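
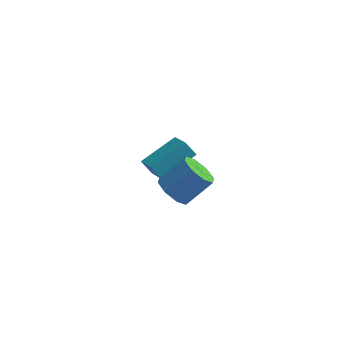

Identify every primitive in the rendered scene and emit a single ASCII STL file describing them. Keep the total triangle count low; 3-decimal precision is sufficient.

solid 
facet normal -0.641 -0.353 -0.681
outer loop
vertex 2.586 -1.627 -1.068
vertex 1.961 -1.141 -0.732
vertex 2.553 -1.031 -1.346
endloop
endfacet
facet normal 0.766 -0.236 -0.598
outer loop
vertex 2.586 -1.627 -1.068
vertex 2.553 -1.031 -1.346
vertex 3.605 -1.064 0.016
endloop
endfacet
facet normal 0.766 -0.235 -0.598
outer loop
vertex 3.605 -1.064 0.016
vertex 2.553 -1.031 -1.346
vertex 3.571 -0.469 -0.262
endloop
endfacet
facet normal 0.640 0.355 0.681
outer loop
vertex 3.605 -1.064 0.016
vertex 3.571 -0.469 -0.262
vertex 2.979 -0.579 0.352
endloop
endfacet
facet normal -0.641 -0.353 -0.681
outer loop
vertex 2.553 -1.031 -1.346
vertex 1.961 -1.141 -0.732
vertex 2.173 -0.5 -1.264
endloop
endfacet
facet normal 0.506 0.474 -0.721
outer loop
vertex 2.553 -1.031 -1.346
vertex 2.173 -0.5 -1.264
vertex 3.571 -0.469 -0.262
endloop
endfacet
facet normal 0.506 0.473 -0.721
outer loop
vertex 3.571 -0.469 -0.262
vertex 2.173 -0.5 -1.264
vertex 3.191 0.063 -0.18
endloop
endfacet
facet normal 0.641 0.353 0.681
outer loop
vertex 3.571 -0.469 -0.262
vertex 3.191 0.063 -0.18
vertex 2.979 -0.579 0.352
endloop
endfacet
facet normal -0.641 -0.354 -0.681
outer loop
vertex 2.173 -0.5 -1.264
vertex 1.961 -1.141 -0.732
vertex 1.669 -0.344 -0.871
endloop
endfacet
facet normal -0.050 0.905 -0.423
outer loop
vertex 2.173 -0.5 -1.264
vertex 1.669 -0.344 -0.871
vertex 3.191 0.063 -0.18
endloop
endfacet
facet normal -0.051 0.905 -0.422
outer loop
vertex 3.191 0.063 -0.18
vertex 1.669 -0.344 -0.871
vertex 2.687 0.218 0.213
endloop
endfacet
facet normal 0.640 0.354 0.682
outer loop
vertex 3.191 0.063 -0.18
vertex 2.687 0.218 0.213
vertex 2.979 -0.579 0.352
endloop
endfacet
facet normal -0.640 -0.353 -0.682
outer loop
vertex 1.669 -0.344 -0.871
vertex 1.961 -1.141 -0.732
vertex 1.335 -0.656 -0.396
endloop
endfacet
facet normal -0.577 0.807 0.124
outer loop
vertex 1.669 -0.344 -0.871
vertex 1.335 -0.656 -0.396
vertex 2.687 0.218 0.213
endloop
endfacet
facet normal -0.577 0.807 0.124
outer loop
vertex 2.687 0.218 0.213
vertex 1.335 -0.656 -0.396
vertex 2.354 -0.093 0.688
endloop
endfacet
facet normal 0.641 0.354 0.681
outer loop
vertex 2.687 0.218 0.213
vertex 2.354 -0.093 0.688
vertex 2.979 -0.579 0.352
endloop
endfacet
facet normal -0.640 -0.355 -0.681
outer loop
vertex 1.335 -0.656 -0.396
vertex 1.961 -1.141 -0.732
vertex 1.369 -1.251 -0.118
endloop
endfacet
facet normal -0.766 0.236 0.598
outer loop
vertex 1.335 -0.656 -0.396
vertex 1.369 -1.251 -0.118
vertex 2.354 -0.093 0.688
endloop
endfacet
facet normal -0.766 0.236 0.597
outer loop
vertex 2.354 -0.093 0.688
vertex 1.369 -1.251 -0.118
vertex 2.387 -0.689 0.966
endloop
endfacet
facet normal 0.641 0.353 0.681
outer loop
vertex 2.354 -0.093 0.688
vertex 2.387 -0.689 0.966
vertex 2.979 -0.579 0.352
endloop
endfacet
facet normal -0.641 -0.353 -0.681
outer loop
vertex 1.369 -1.251 -0.118
vertex 1.961 -1.141 -0.732
vertex 1.749 -1.783 -0.2
endloop
endfacet
facet normal -0.507 -0.473 0.721
outer loop
vertex 1.369 -1.251 -0.118
vertex 1.749 -1.783 -0.2
vertex 2.387 -0.689 0.966
endloop
endfacet
facet normal -0.506 -0.473 0.721
outer loop
vertex 2.387 -0.689 0.966
vertex 1.749 -1.783 -0.2
vertex 2.767 -1.22 0.884
endloop
endfacet
facet normal 0.641 0.353 0.681
outer loop
vertex 2.387 -0.689 0.966
vertex 2.767 -1.22 0.884
vertex 2.979 -0.579 0.352
endloop
endfacet
facet normal -0.640 -0.354 -0.682
outer loop
vertex 1.749 -1.783 -0.2
vertex 1.961 -1.141 -0.732
vertex 2.253 -1.938 -0.593
endloop
endfacet
facet normal 0.051 -0.905 0.422
outer loop
vertex 1.749 -1.783 -0.2
vertex 2.253 -1.938 -0.593
vertex 2.767 -1.22 0.884
endloop
endfacet
facet normal 0.049 -0.905 0.423
outer loop
vertex 2.767 -1.22 0.884
vertex 2.253 -1.938 -0.593
vertex 3.271 -1.376 0.491
endloop
endfacet
facet normal 0.641 0.354 0.681
outer loop
vertex 2.767 -1.22 0.884
vertex 3.271 -1.376 0.491
vertex 2.979 -0.579 0.352
endloop
endfacet
facet normal -0.641 -0.354 -0.681
outer loop
vertex 2.253 -1.938 -0.593
vertex 1.961 -1.141 -0.732
vertex 2.586 -1.627 -1.068
endloop
endfacet
facet normal 0.577 -0.807 -0.124
outer loop
vertex 2.253 -1.938 -0.593
vertex 2.586 -1.627 -1.068
vertex 3.271 -1.376 0.491
endloop
endfacet
facet normal 0.578 -0.807 -0.124
outer loop
vertex 3.271 -1.376 0.491
vertex 2.586 -1.627 -1.068
vertex 3.605 -1.064 0.016
endloop
endfacet
facet normal 0.640 0.353 0.682
outer loop
vertex 3.271 -1.376 0.491
vertex 3.605 -1.064 0.016
vertex 2.979 -0.579 0.352
endloop
endfacet
facet normal -0.669 -0.629 -0.397
outer loop
vertex 0.365 2.763 -3.089
vertex -0.278 3.957 -3.899
vertex 0.887 2.611 -3.728
endloop
endfacet
facet normal 0.408 -0.756 0.513
outer loop
vertex 2.218 3.863 -2.941
vertex 0.365 2.763 -3.089
vertex 0.887 2.611 -3.728
endloop
endfacet
facet normal -0.669 -0.629 -0.395
outer loop
vertex 0.887 2.611 -3.728
vertex -0.278 3.957 -3.899
vertex 0.244 3.804 -4.539
endloop
endfacet
facet normal 0.622 -0.182 -0.762
outer loop
vertex 0.244 3.804 -4.539
vertex 2.218 3.863 -2.941
vertex 0.887 2.611 -3.728
endloop
endfacet
facet normal -0.622 0.182 0.762
outer loop
vertex 0.365 2.763 -3.089
vertex 1.053 5.209 -3.112
vertex -0.278 3.957 -3.899
endloop
endfacet
facet normal 0.408 -0.755 0.513
outer loop
vertex 1.696 4.016 -2.301
vertex 0.365 2.763 -3.089
vertex 2.218 3.863 -2.941
endloop
endfacet
facet normal -0.622 0.182 0.761
outer loop
vertex 1.696 4.016 -2.301
vertex 1.053 5.209 -3.112
vertex 0.365 2.763 -3.089
endloop
endfacet
facet normal -0.407 0.756 -0.513
outer loop
vertex -0.278 3.957 -3.899
vertex 1.053 5.209 -3.112
vertex 0.244 3.804 -4.539
endloop
endfacet
facet normal 0.622 -0.182 -0.762
outer loop
vertex 1.575 5.057 -3.751
vertex 2.218 3.863 -2.941
vertex 0.244 3.804 -4.539
endloop
endfacet
facet normal -0.408 0.756 -0.513
outer loop
vertex 0.244 3.804 -4.539
vertex 1.053 5.209 -3.112
vertex 1.575 5.057 -3.751
endloop
endfacet
facet normal 0.669 0.629 0.396
outer loop
vertex 1.575 5.057 -3.751
vertex 1.696 4.016 -2.301
vertex 2.218 3.863 -2.941
endloop
endfacet
facet normal 0.668 0.630 0.396
outer loop
vertex 1.053 5.209 -3.112
vertex 1.696 4.016 -2.301
vertex 1.575 5.057 -3.751
endloop
endfacet

endsolid


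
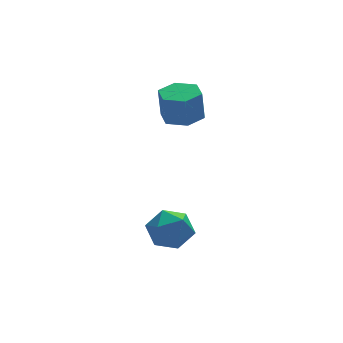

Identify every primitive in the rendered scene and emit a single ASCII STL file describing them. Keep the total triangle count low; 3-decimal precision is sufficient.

solid 
facet normal 0.090 0.034 -0.995
outer loop
vertex 2.626 -0.667 1.698
vertex 1.819 -0.114 1.644
vertex 2.697 0.31 1.738
endloop
endfacet
facet normal 0.993 -0.076 0.087
outer loop
vertex 2.626 -0.667 1.698
vertex 2.697 0.31 1.738
vertex 2.489 -0.718 3.211
endloop
endfacet
facet normal 0.993 -0.076 0.087
outer loop
vertex 2.489 -0.718 3.211
vertex 2.697 0.31 1.738
vertex 2.56 0.259 3.251
endloop
endfacet
facet normal -0.091 -0.034 0.995
outer loop
vertex 2.489 -0.718 3.211
vertex 2.56 0.259 3.251
vertex 1.681 -0.166 3.156
endloop
endfacet
facet normal 0.091 0.033 -0.995
outer loop
vertex 2.697 0.31 1.738
vertex 1.819 -0.114 1.644
vertex 1.89 0.862 1.683
endloop
endfacet
facet normal 0.559 0.825 0.078
outer loop
vertex 2.697 0.31 1.738
vertex 1.89 0.862 1.683
vertex 2.56 0.259 3.251
endloop
endfacet
facet normal 0.559 0.826 0.079
outer loop
vertex 2.56 0.259 3.251
vertex 1.89 0.862 1.683
vertex 1.752 0.811 3.196
endloop
endfacet
facet normal -0.091 -0.034 0.995
outer loop
vertex 2.56 0.259 3.251
vertex 1.752 0.811 3.196
vertex 1.681 -0.166 3.156
endloop
endfacet
facet normal 0.090 0.033 -0.995
outer loop
vertex 1.89 0.862 1.683
vertex 1.819 -0.114 1.644
vertex 1.011 0.438 1.589
endloop
endfacet
facet normal -0.434 0.901 -0.009
outer loop
vertex 1.89 0.862 1.683
vertex 1.011 0.438 1.589
vertex 1.752 0.811 3.196
endloop
endfacet
facet normal -0.434 0.901 -0.009
outer loop
vertex 1.752 0.811 3.196
vertex 1.011 0.438 1.589
vertex 0.874 0.387 3.102
endloop
endfacet
facet normal -0.090 -0.034 0.995
outer loop
vertex 1.752 0.811 3.196
vertex 0.874 0.387 3.102
vertex 1.681 -0.166 3.156
endloop
endfacet
facet normal 0.091 0.034 -0.995
outer loop
vertex 1.011 0.438 1.589
vertex 1.819 -0.114 1.644
vertex 0.94 -0.539 1.549
endloop
endfacet
facet normal -0.993 0.076 -0.087
outer loop
vertex 1.011 0.438 1.589
vertex 0.94 -0.539 1.549
vertex 0.874 0.387 3.102
endloop
endfacet
facet normal -0.993 0.076 -0.087
outer loop
vertex 0.874 0.387 3.102
vertex 0.94 -0.539 1.549
vertex 0.803 -0.59 3.062
endloop
endfacet
facet normal -0.090 -0.034 0.995
outer loop
vertex 0.874 0.387 3.102
vertex 0.803 -0.59 3.062
vertex 1.681 -0.166 3.156
endloop
endfacet
facet normal 0.091 0.034 -0.995
outer loop
vertex 0.94 -0.539 1.549
vertex 1.819 -0.114 1.644
vertex 1.748 -1.091 1.604
endloop
endfacet
facet normal -0.559 -0.826 -0.078
outer loop
vertex 0.94 -0.539 1.549
vertex 1.748 -1.091 1.604
vertex 0.803 -0.59 3.062
endloop
endfacet
facet normal -0.559 -0.825 -0.079
outer loop
vertex 0.803 -0.59 3.062
vertex 1.748 -1.091 1.604
vertex 1.61 -1.142 3.117
endloop
endfacet
facet normal -0.091 -0.033 0.995
outer loop
vertex 0.803 -0.59 3.062
vertex 1.61 -1.142 3.117
vertex 1.681 -0.166 3.156
endloop
endfacet
facet normal 0.090 0.034 -0.995
outer loop
vertex 1.748 -1.091 1.604
vertex 1.819 -0.114 1.644
vertex 2.626 -0.667 1.698
endloop
endfacet
facet normal 0.434 -0.901 0.009
outer loop
vertex 1.748 -1.091 1.604
vertex 2.626 -0.667 1.698
vertex 1.61 -1.142 3.117
endloop
endfacet
facet normal 0.434 -0.901 0.009
outer loop
vertex 1.61 -1.142 3.117
vertex 2.626 -0.667 1.698
vertex 2.489 -0.718 3.211
endloop
endfacet
facet normal -0.090 -0.033 0.995
outer loop
vertex 1.61 -1.142 3.117
vertex 2.489 -0.718 3.211
vertex 1.681 -0.166 3.156
endloop
endfacet
facet normal -0.530 0.807 -0.260
outer loop
vertex -0.245 -3.309 -3.659
vertex -0.807 -3.369 -2.698
vertex 0.132 -2.772 -2.759
endloop
endfacet
facet normal 0.123 0.829 -0.546
outer loop
vertex -0.245 -3.309 -3.659
vertex 0.132 -2.772 -2.759
vertex 0.844 -3.315 -3.422
endloop
endfacet
facet normal 0.207 0.244 -0.947
outer loop
vertex -0.245 -3.309 -3.659
vertex 0.844 -3.315 -3.422
vertex 0.345 -4.248 -3.772
endloop
endfacet
facet normal -0.394 -0.138 -0.909
outer loop
vertex -0.245 -3.309 -3.659
vertex 0.345 -4.248 -3.772
vertex -0.675 -4.282 -3.325
endloop
endfacet
facet normal -0.850 0.209 -0.484
outer loop
vertex -0.245 -3.309 -3.659
vertex -0.675 -4.282 -3.325
vertex -0.807 -3.369 -2.698
endloop
endfacet
facet normal 0.598 0.801 -0.014
outer loop
vertex 0.844 -3.315 -3.422
vertex 0.132 -2.772 -2.759
vertex 0.955 -3.378 -2.315
endloop
endfacet
facet normal -0.458 0.767 0.449
outer loop
vertex 0.132 -2.772 -2.759
vertex -0.807 -3.369 -2.698
vertex -0.065 -3.412 -1.868
endloop
endfacet
facet normal -0.976 -0.200 0.086
outer loop
vertex -0.807 -3.369 -2.698
vertex -0.675 -4.282 -3.325
vertex -0.564 -4.345 -2.218
endloop
endfacet
facet normal -0.238 -0.763 -0.601
outer loop
vertex -0.675 -4.282 -3.325
vertex 0.345 -4.248 -3.772
vertex 0.148 -4.888 -2.881
endloop
endfacet
facet normal 0.734 -0.144 -0.664
outer loop
vertex 0.345 -4.248 -3.772
vertex 0.844 -3.315 -3.422
vertex 1.087 -4.291 -2.942
endloop
endfacet
facet normal 0.394 0.138 0.909
outer loop
vertex 0.525 -4.351 -1.981
vertex 0.955 -3.378 -2.315
vertex -0.065 -3.412 -1.868
endloop
endfacet
facet normal -0.207 -0.244 0.947
outer loop
vertex 0.525 -4.351 -1.981
vertex -0.065 -3.412 -1.868
vertex -0.564 -4.345 -2.218
endloop
endfacet
facet normal -0.123 -0.829 0.546
outer loop
vertex 0.525 -4.351 -1.981
vertex -0.564 -4.345 -2.218
vertex 0.148 -4.888 -2.881
endloop
endfacet
facet normal 0.530 -0.807 0.260
outer loop
vertex 0.525 -4.351 -1.981
vertex 0.148 -4.888 -2.881
vertex 1.087 -4.291 -2.942
endloop
endfacet
facet normal 0.850 -0.209 0.484
outer loop
vertex 0.525 -4.351 -1.981
vertex 1.087 -4.291 -2.942
vertex 0.955 -3.378 -2.315
endloop
endfacet
facet normal 0.238 0.763 0.601
outer loop
vertex -0.065 -3.412 -1.868
vertex 0.955 -3.378 -2.315
vertex 0.132 -2.772 -2.759
endloop
endfacet
facet normal -0.734 0.144 0.664
outer loop
vertex -0.564 -4.345 -2.218
vertex -0.065 -3.412 -1.868
vertex -0.807 -3.369 -2.698
endloop
endfacet
facet normal -0.598 -0.801 0.014
outer loop
vertex 0.148 -4.888 -2.881
vertex -0.564 -4.345 -2.218
vertex -0.675 -4.282 -3.325
endloop
endfacet
facet normal 0.458 -0.767 -0.449
outer loop
vertex 1.087 -4.291 -2.942
vertex 0.148 -4.888 -2.881
vertex 0.345 -4.248 -3.772
endloop
endfacet
facet normal 0.976 0.200 -0.086
outer loop
vertex 0.955 -3.378 -2.315
vertex 1.087 -4.291 -2.942
vertex 0.844 -3.315 -3.422
endloop
endfacet

endsolid


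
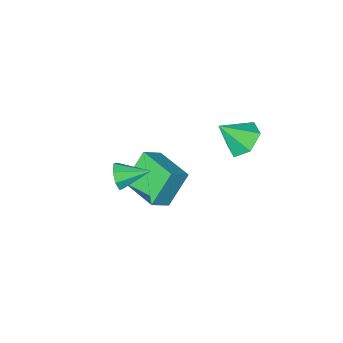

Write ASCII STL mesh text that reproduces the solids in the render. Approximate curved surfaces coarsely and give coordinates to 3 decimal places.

solid 
facet normal 0.801 -0.517 -0.302
outer loop
vertex 2.649 -1.212 0.283
vertex 2.291 -1.373 -0.391
vertex 2.756 -0.801 -0.136
endloop
endfacet
facet normal 0.191 0.676 0.712
outer loop
vertex 2.649 -1.212 0.283
vertex 2.756 -0.801 -0.136
vertex 1.009 -0.547 0.091
endloop
endfacet
facet normal 0.801 -0.517 -0.301
outer loop
vertex 2.756 -0.801 -0.136
vertex 2.291 -1.373 -0.391
vertex 2.591 -0.725 -0.705
endloop
endfacet
facet normal 0.154 0.984 0.087
outer loop
vertex 2.756 -0.801 -0.136
vertex 2.591 -0.725 -0.705
vertex 1.009 -0.547 0.091
endloop
endfacet
facet normal 0.801 -0.517 -0.301
outer loop
vertex 2.591 -0.725 -0.705
vertex 2.291 -1.373 -0.391
vertex 2.25 -1.029 -1.09
endloop
endfacet
facet normal -0.165 0.840 -0.517
outer loop
vertex 2.591 -0.725 -0.705
vertex 2.25 -1.029 -1.09
vertex 1.009 -0.547 0.091
endloop
endfacet
facet normal 0.802 -0.516 -0.301
outer loop
vertex 2.25 -1.029 -1.09
vertex 2.291 -1.373 -0.391
vertex 1.934 -1.534 -1.065
endloop
endfacet
facet normal -0.582 0.327 -0.745
outer loop
vertex 2.25 -1.029 -1.09
vertex 1.934 -1.534 -1.065
vertex 1.009 -0.547 0.091
endloop
endfacet
facet normal 0.802 -0.515 -0.302
outer loop
vertex 1.934 -1.534 -1.065
vertex 2.291 -1.373 -0.391
vertex 1.827 -1.946 -0.646
endloop
endfacet
facet normal -0.849 -0.252 -0.464
outer loop
vertex 1.934 -1.534 -1.065
vertex 1.827 -1.946 -0.646
vertex 1.009 -0.547 0.091
endloop
endfacet
facet normal 0.802 -0.516 -0.301
outer loop
vertex 1.827 -1.946 -0.646
vertex 2.291 -1.373 -0.391
vertex 1.992 -2.021 -0.077
endloop
endfacet
facet normal -0.812 -0.560 0.162
outer loop
vertex 1.827 -1.946 -0.646
vertex 1.992 -2.021 -0.077
vertex 1.009 -0.547 0.091
endloop
endfacet
facet normal 0.802 -0.516 -0.301
outer loop
vertex 1.992 -2.021 -0.077
vertex 2.291 -1.373 -0.391
vertex 2.332 -1.717 0.308
endloop
endfacet
facet normal -0.493 -0.416 0.764
outer loop
vertex 1.992 -2.021 -0.077
vertex 2.332 -1.717 0.308
vertex 1.009 -0.547 0.091
endloop
endfacet
facet normal 0.801 -0.518 -0.302
outer loop
vertex 2.332 -1.717 0.308
vertex 2.291 -1.373 -0.391
vertex 2.649 -1.212 0.283
endloop
endfacet
facet normal -0.077 0.097 0.992
outer loop
vertex 2.332 -1.717 0.308
vertex 2.649 -1.212 0.283
vertex 1.009 -0.547 0.091
endloop
endfacet
facet normal -0.805 -0.095 -0.585
outer loop
vertex -1.403 -3.761 -2.732
vertex -1.679 -1.598 -2.702
vertex -0.192 -3.583 -4.427
endloop
endfacet
facet normal 0.126 -0.992 -0.014
outer loop
vertex 0.839 -3.462 -3.678
vertex -1.403 -3.761 -2.732
vertex -0.192 -3.583 -4.427
endloop
endfacet
facet normal -0.805 -0.095 -0.585
outer loop
vertex -0.192 -3.583 -4.427
vertex -1.679 -1.598 -2.702
vertex -0.468 -1.42 -4.397
endloop
endfacet
facet normal 0.579 0.085 -0.811
outer loop
vertex -0.468 -1.42 -4.397
vertex 0.839 -3.462 -3.678
vertex -0.192 -3.583 -4.427
endloop
endfacet
facet normal -0.579 -0.085 0.811
outer loop
vertex -1.403 -3.761 -2.732
vertex -0.648 -1.477 -1.953
vertex -1.679 -1.598 -2.702
endloop
endfacet
facet normal 0.126 -0.992 -0.014
outer loop
vertex -0.372 -3.64 -1.983
vertex -1.403 -3.761 -2.732
vertex 0.839 -3.462 -3.678
endloop
endfacet
facet normal -0.579 -0.085 0.811
outer loop
vertex -0.372 -3.64 -1.983
vertex -0.648 -1.477 -1.953
vertex -1.403 -3.761 -2.732
endloop
endfacet
facet normal -0.126 0.992 0.014
outer loop
vertex -1.679 -1.598 -2.702
vertex -0.648 -1.477 -1.953
vertex -0.468 -1.42 -4.397
endloop
endfacet
facet normal 0.579 0.085 -0.811
outer loop
vertex 0.563 -1.299 -3.648
vertex 0.839 -3.462 -3.678
vertex -0.468 -1.42 -4.397
endloop
endfacet
facet normal -0.126 0.992 0.014
outer loop
vertex -0.468 -1.42 -4.397
vertex -0.648 -1.477 -1.953
vertex 0.563 -1.299 -3.648
endloop
endfacet
facet normal 0.805 0.095 0.585
outer loop
vertex 0.563 -1.299 -3.648
vertex -0.372 -3.64 -1.983
vertex 0.839 -3.462 -3.678
endloop
endfacet
facet normal 0.805 0.095 0.585
outer loop
vertex -0.648 -1.477 -1.953
vertex -0.372 -3.64 -1.983
vertex 0.563 -1.299 -3.648
endloop
endfacet
facet normal -0.643 0.307 -0.702
outer loop
vertex -2.288 0.83 1.532
vertex -2.796 1.416 2.254
vertex -1.994 1.834 1.702
endloop
endfacet
facet normal 0.936 -0.228 -0.270
outer loop
vertex -2.288 0.83 1.532
vertex -1.994 1.834 1.702
vertex -1.724 0.904 3.426
endloop
endfacet
facet normal -0.643 0.307 -0.702
outer loop
vertex -1.994 1.834 1.702
vertex -2.796 1.416 2.254
vertex -2.502 2.42 2.424
endloop
endfacet
facet normal 0.833 0.531 0.156
outer loop
vertex -1.994 1.834 1.702
vertex -2.502 2.42 2.424
vertex -1.724 0.904 3.426
endloop
endfacet
facet normal -0.642 0.307 -0.703
outer loop
vertex -2.502 2.42 2.424
vertex -2.796 1.416 2.254
vertex -3.305 2.003 2.975
endloop
endfacet
facet normal 0.207 0.611 0.764
outer loop
vertex -2.502 2.42 2.424
vertex -3.305 2.003 2.975
vertex -1.724 0.904 3.426
endloop
endfacet
facet normal -0.642 0.307 -0.703
outer loop
vertex -3.305 2.003 2.975
vertex -2.796 1.416 2.254
vertex -3.599 0.998 2.805
endloop
endfacet
facet normal -0.317 -0.067 0.946
outer loop
vertex -3.305 2.003 2.975
vertex -3.599 0.998 2.805
vertex -1.724 0.904 3.426
endloop
endfacet
facet normal -0.642 0.307 -0.703
outer loop
vertex -3.599 0.998 2.805
vertex -2.796 1.416 2.254
vertex -3.09 0.412 2.084
endloop
endfacet
facet normal -0.214 -0.826 0.521
outer loop
vertex -3.599 0.998 2.805
vertex -3.09 0.412 2.084
vertex -1.724 0.904 3.426
endloop
endfacet
facet normal -0.643 0.307 -0.702
outer loop
vertex -3.09 0.412 2.084
vertex -2.796 1.416 2.254
vertex -2.288 0.83 1.532
endloop
endfacet
facet normal 0.412 -0.907 -0.087
outer loop
vertex -3.09 0.412 2.084
vertex -2.288 0.83 1.532
vertex -1.724 0.904 3.426
endloop
endfacet

endsolid


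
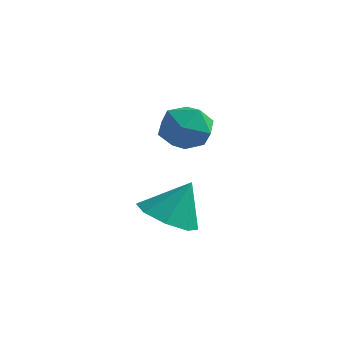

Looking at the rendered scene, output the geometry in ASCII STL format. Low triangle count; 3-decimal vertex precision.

solid 
facet normal -0.312 -0.369 -0.876
outer loop
vertex -1.027 0.169 -0.024
vertex -1.71 -0.259 0.399
vertex -1.602 0.56 0.016
endloop
endfacet
facet normal 0.564 0.824 0.057
outer loop
vertex -1.027 0.169 -0.024
vertex -1.602 0.56 0.016
vertex -1.29 0.239 1.581
endloop
endfacet
facet normal -0.311 -0.369 -0.876
outer loop
vertex -1.602 0.56 0.016
vertex -1.71 -0.259 0.399
vertex -2.24 0.471 0.28
endloop
endfacet
facet normal -0.049 0.976 0.210
outer loop
vertex -1.602 0.56 0.016
vertex -2.24 0.471 0.28
vertex -1.29 0.239 1.581
endloop
endfacet
facet normal -0.311 -0.369 -0.876
outer loop
vertex -2.24 0.471 0.28
vertex -1.71 -0.259 0.399
vertex -2.568 -0.045 0.614
endloop
endfacet
facet normal -0.536 0.672 0.511
outer loop
vertex -2.24 0.471 0.28
vertex -2.568 -0.045 0.614
vertex -1.29 0.239 1.581
endloop
endfacet
facet normal -0.311 -0.368 -0.876
outer loop
vertex -2.568 -0.045 0.614
vertex -1.71 -0.259 0.399
vertex -2.393 -0.686 0.821
endloop
endfacet
facet normal -0.613 0.086 0.785
outer loop
vertex -2.568 -0.045 0.614
vertex -2.393 -0.686 0.821
vertex -1.29 0.239 1.581
endloop
endfacet
facet normal -0.310 -0.369 -0.876
outer loop
vertex -2.393 -0.686 0.821
vertex -1.71 -0.259 0.399
vertex -1.818 -1.077 0.782
endloop
endfacet
facet normal -0.236 -0.433 0.870
outer loop
vertex -2.393 -0.686 0.821
vertex -1.818 -1.077 0.782
vertex -1.29 0.239 1.581
endloop
endfacet
facet normal -0.311 -0.369 -0.876
outer loop
vertex -1.818 -1.077 0.782
vertex -1.71 -0.259 0.399
vertex -1.18 -0.989 0.518
endloop
endfacet
facet normal 0.377 -0.587 0.717
outer loop
vertex -1.818 -1.077 0.782
vertex -1.18 -0.989 0.518
vertex -1.29 0.239 1.581
endloop
endfacet
facet normal -0.311 -0.369 -0.876
outer loop
vertex -1.18 -0.989 0.518
vertex -1.71 -0.259 0.399
vertex -0.852 -0.473 0.184
endloop
endfacet
facet normal 0.865 -0.282 0.415
outer loop
vertex -1.18 -0.989 0.518
vertex -0.852 -0.473 0.184
vertex -1.29 0.239 1.581
endloop
endfacet
facet normal -0.311 -0.369 -0.876
outer loop
vertex -0.852 -0.473 0.184
vertex -1.71 -0.259 0.399
vertex -1.027 0.169 -0.024
endloop
endfacet
facet normal 0.943 0.303 0.141
outer loop
vertex -0.852 -0.473 0.184
vertex -1.027 0.169 -0.024
vertex -1.29 0.239 1.581
endloop
endfacet
facet normal 0.145 0.908 -0.394
outer loop
vertex -3.08 3.039 1.796
vertex -3.822 3.332 2.198
vertex -3.035 3.388 2.617
endloop
endfacet
facet normal 0.767 0.575 -0.286
outer loop
vertex -3.08 3.039 1.796
vertex -3.035 3.388 2.617
vertex -2.562 2.657 2.416
endloop
endfacet
facet normal 0.756 -0.037 -0.654
outer loop
vertex -3.08 3.039 1.796
vertex -2.562 2.657 2.416
vertex -3.057 2.149 1.873
endloop
endfacet
facet normal 0.127 -0.082 -0.988
outer loop
vertex -3.08 3.039 1.796
vertex -3.057 2.149 1.873
vertex -3.836 2.566 1.738
endloop
endfacet
facet normal -0.250 0.502 -0.828
outer loop
vertex -3.08 3.039 1.796
vertex -3.836 2.566 1.738
vertex -3.822 3.332 2.198
endloop
endfacet
facet normal 0.814 0.415 0.407
outer loop
vertex -2.562 2.657 2.416
vertex -3.035 3.388 2.617
vertex -2.984 2.714 3.202
endloop
endfacet
facet normal -0.192 0.953 0.234
outer loop
vertex -3.035 3.388 2.617
vertex -3.822 3.332 2.198
vertex -3.763 3.131 3.067
endloop
endfacet
facet normal -0.832 0.296 -0.468
outer loop
vertex -3.822 3.332 2.198
vertex -3.836 2.566 1.738
vertex -4.258 2.623 2.524
endloop
endfacet
facet normal -0.221 -0.649 -0.728
outer loop
vertex -3.836 2.566 1.738
vertex -3.057 2.149 1.873
vertex -3.785 1.892 2.323
endloop
endfacet
facet normal 0.796 -0.576 -0.187
outer loop
vertex -3.057 2.149 1.873
vertex -2.562 2.657 2.416
vertex -2.998 1.948 2.742
endloop
endfacet
facet normal -0.127 0.082 0.988
outer loop
vertex -3.74 2.241 3.144
vertex -2.984 2.714 3.202
vertex -3.763 3.131 3.067
endloop
endfacet
facet normal -0.756 0.037 0.654
outer loop
vertex -3.74 2.241 3.144
vertex -3.763 3.131 3.067
vertex -4.258 2.623 2.524
endloop
endfacet
facet normal -0.767 -0.575 0.286
outer loop
vertex -3.74 2.241 3.144
vertex -4.258 2.623 2.524
vertex -3.785 1.892 2.323
endloop
endfacet
facet normal -0.145 -0.908 0.394
outer loop
vertex -3.74 2.241 3.144
vertex -3.785 1.892 2.323
vertex -2.998 1.948 2.742
endloop
endfacet
facet normal 0.250 -0.502 0.828
outer loop
vertex -3.74 2.241 3.144
vertex -2.998 1.948 2.742
vertex -2.984 2.714 3.202
endloop
endfacet
facet normal 0.221 0.649 0.728
outer loop
vertex -3.763 3.131 3.067
vertex -2.984 2.714 3.202
vertex -3.035 3.388 2.617
endloop
endfacet
facet normal -0.796 0.576 0.187
outer loop
vertex -4.258 2.623 2.524
vertex -3.763 3.131 3.067
vertex -3.822 3.332 2.198
endloop
endfacet
facet normal -0.814 -0.415 -0.407
outer loop
vertex -3.785 1.892 2.323
vertex -4.258 2.623 2.524
vertex -3.836 2.566 1.738
endloop
endfacet
facet normal 0.192 -0.953 -0.234
outer loop
vertex -2.998 1.948 2.742
vertex -3.785 1.892 2.323
vertex -3.057 2.149 1.873
endloop
endfacet
facet normal 0.832 -0.296 0.468
outer loop
vertex -2.984 2.714 3.202
vertex -2.998 1.948 2.742
vertex -2.562 2.657 2.416
endloop
endfacet

endsolid


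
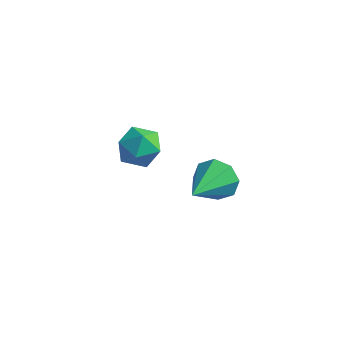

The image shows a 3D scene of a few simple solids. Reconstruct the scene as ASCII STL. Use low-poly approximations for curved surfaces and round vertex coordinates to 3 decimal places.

solid 
facet normal 0.172 0.979 -0.109
outer loop
vertex 1.858 -1.754 2.892
vertex 1.014 -1.575 3.163
vertex 1.683 -1.625 3.77
endloop
endfacet
facet normal 0.773 0.632 0.061
outer loop
vertex 1.858 -1.754 2.892
vertex 1.683 -1.625 3.77
vertex 2.244 -2.286 3.513
endloop
endfacet
facet normal 0.889 0.134 -0.438
outer loop
vertex 1.858 -1.754 2.892
vertex 2.244 -2.286 3.513
vertex 1.921 -2.644 2.748
endloop
endfacet
facet normal 0.361 0.174 -0.916
outer loop
vertex 1.858 -1.754 2.892
vertex 1.921 -2.644 2.748
vertex 1.161 -2.205 2.532
endloop
endfacet
facet normal -0.082 0.696 -0.714
outer loop
vertex 1.858 -1.754 2.892
vertex 1.161 -2.205 2.532
vertex 1.014 -1.575 3.163
endloop
endfacet
facet normal 0.666 0.300 0.683
outer loop
vertex 2.244 -2.286 3.513
vertex 1.683 -1.625 3.77
vertex 1.639 -2.435 4.168
endloop
endfacet
facet normal -0.305 0.861 0.407
outer loop
vertex 1.683 -1.625 3.77
vertex 1.014 -1.575 3.163
vertex 0.879 -1.996 3.952
endloop
endfacet
facet normal -0.716 0.403 -0.570
outer loop
vertex 1.014 -1.575 3.163
vertex 1.161 -2.205 2.532
vertex 0.556 -2.354 3.187
endloop
endfacet
facet normal 0.000 -0.441 -0.898
outer loop
vertex 1.161 -2.205 2.532
vertex 1.921 -2.644 2.748
vertex 1.117 -3.015 2.93
endloop
endfacet
facet normal 0.854 -0.506 -0.124
outer loop
vertex 1.921 -2.644 2.748
vertex 2.244 -2.286 3.513
vertex 1.786 -3.065 3.537
endloop
endfacet
facet normal -0.361 -0.174 0.916
outer loop
vertex 0.942 -2.886 3.808
vertex 1.639 -2.435 4.168
vertex 0.879 -1.996 3.952
endloop
endfacet
facet normal -0.889 -0.134 0.438
outer loop
vertex 0.942 -2.886 3.808
vertex 0.879 -1.996 3.952
vertex 0.556 -2.354 3.187
endloop
endfacet
facet normal -0.773 -0.632 -0.061
outer loop
vertex 0.942 -2.886 3.808
vertex 0.556 -2.354 3.187
vertex 1.117 -3.015 2.93
endloop
endfacet
facet normal -0.172 -0.979 0.109
outer loop
vertex 0.942 -2.886 3.808
vertex 1.117 -3.015 2.93
vertex 1.786 -3.065 3.537
endloop
endfacet
facet normal 0.082 -0.696 0.714
outer loop
vertex 0.942 -2.886 3.808
vertex 1.786 -3.065 3.537
vertex 1.639 -2.435 4.168
endloop
endfacet
facet normal -0.000 0.441 0.898
outer loop
vertex 0.879 -1.996 3.952
vertex 1.639 -2.435 4.168
vertex 1.683 -1.625 3.77
endloop
endfacet
facet normal -0.854 0.506 0.124
outer loop
vertex 0.556 -2.354 3.187
vertex 0.879 -1.996 3.952
vertex 1.014 -1.575 3.163
endloop
endfacet
facet normal -0.666 -0.300 -0.683
outer loop
vertex 1.117 -3.015 2.93
vertex 0.556 -2.354 3.187
vertex 1.161 -2.205 2.532
endloop
endfacet
facet normal 0.305 -0.861 -0.407
outer loop
vertex 1.786 -3.065 3.537
vertex 1.117 -3.015 2.93
vertex 1.921 -2.644 2.748
endloop
endfacet
facet normal 0.716 -0.403 0.570
outer loop
vertex 1.639 -2.435 4.168
vertex 1.786 -3.065 3.537
vertex 2.244 -2.286 3.513
endloop
endfacet
facet normal -0.103 0.937 -0.334
outer loop
vertex 2.648 1.629 -0.12
vertex 2.216 1.311 -0.879
vertex 1.944 1.583 -0.032
endloop
endfacet
facet normal 0.127 -0.049 0.991
outer loop
vertex 2.648 1.629 -0.12
vertex 1.944 1.583 -0.032
vertex 2.424 -0.591 -0.201
endloop
endfacet
facet normal -0.102 0.937 -0.334
outer loop
vertex 1.944 1.583 -0.032
vertex 2.216 1.311 -0.879
vertex 1.398 1.378 -0.441
endloop
endfacet
facet normal -0.544 -0.184 0.819
outer loop
vertex 1.944 1.583 -0.032
vertex 1.398 1.378 -0.441
vertex 2.424 -0.591 -0.201
endloop
endfacet
facet normal -0.103 0.937 -0.335
outer loop
vertex 1.398 1.378 -0.441
vertex 2.216 1.311 -0.879
vertex 1.332 1.133 -1.106
endloop
endfacet
facet normal -0.872 -0.425 0.243
outer loop
vertex 1.398 1.378 -0.441
vertex 1.332 1.133 -1.106
vertex 2.424 -0.591 -0.201
endloop
endfacet
facet normal -0.103 0.937 -0.334
outer loop
vertex 1.332 1.133 -1.106
vertex 2.216 1.311 -0.879
vertex 1.783 0.993 -1.638
endloop
endfacet
facet normal -0.666 -0.631 -0.398
outer loop
vertex 1.332 1.133 -1.106
vertex 1.783 0.993 -1.638
vertex 2.424 -0.591 -0.201
endloop
endfacet
facet normal -0.103 0.937 -0.334
outer loop
vertex 1.783 0.993 -1.638
vertex 2.216 1.311 -0.879
vertex 2.488 1.039 -1.726
endloop
endfacet
facet normal -0.047 -0.681 -0.730
outer loop
vertex 1.783 0.993 -1.638
vertex 2.488 1.039 -1.726
vertex 2.424 -0.591 -0.201
endloop
endfacet
facet normal -0.102 0.937 -0.334
outer loop
vertex 2.488 1.039 -1.726
vertex 2.216 1.311 -0.879
vertex 3.033 1.244 -1.317
endloop
endfacet
facet normal 0.624 -0.547 -0.558
outer loop
vertex 2.488 1.039 -1.726
vertex 3.033 1.244 -1.317
vertex 2.424 -0.591 -0.201
endloop
endfacet
facet normal -0.103 0.937 -0.335
outer loop
vertex 3.033 1.244 -1.317
vertex 2.216 1.311 -0.879
vertex 3.1 1.489 -0.652
endloop
endfacet
facet normal 0.952 -0.306 0.017
outer loop
vertex 3.033 1.244 -1.317
vertex 3.1 1.489 -0.652
vertex 2.424 -0.591 -0.201
endloop
endfacet
facet normal -0.103 0.937 -0.334
outer loop
vertex 3.1 1.489 -0.652
vertex 2.216 1.311 -0.879
vertex 2.648 1.629 -0.12
endloop
endfacet
facet normal 0.745 -0.099 0.659
outer loop
vertex 3.1 1.489 -0.652
vertex 2.648 1.629 -0.12
vertex 2.424 -0.591 -0.201
endloop
endfacet

endsolid


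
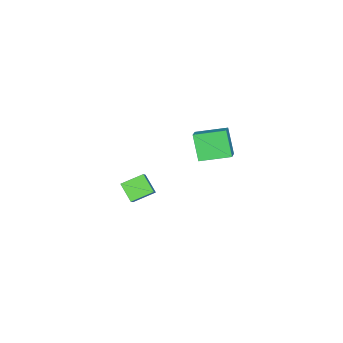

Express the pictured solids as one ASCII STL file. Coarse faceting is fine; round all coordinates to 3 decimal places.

solid 
facet normal -0.660 -0.248 -0.710
outer loop
vertex 0.828 -3.918 -4.197
vertex -0.21 -2.836 -3.61
vertex 1.4 -2.885 -5.089
endloop
endfacet
facet normal 0.644 -0.672 -0.365
outer loop
vertex 2.31 -2.544 -4.11
vertex 0.828 -3.918 -4.197
vertex 1.4 -2.885 -5.089
endloop
endfacet
facet normal -0.660 -0.248 -0.710
outer loop
vertex 1.4 -2.885 -5.089
vertex -0.21 -2.836 -3.61
vertex 0.362 -1.803 -4.502
endloop
endfacet
facet normal 0.387 0.698 -0.603
outer loop
vertex 0.362 -1.803 -4.502
vertex 2.31 -2.544 -4.11
vertex 1.4 -2.885 -5.089
endloop
endfacet
facet normal -0.387 -0.698 0.603
outer loop
vertex 0.828 -3.918 -4.197
vertex 0.7 -2.495 -2.631
vertex -0.21 -2.836 -3.61
endloop
endfacet
facet normal 0.644 -0.672 -0.365
outer loop
vertex 1.738 -3.577 -3.218
vertex 0.828 -3.918 -4.197
vertex 2.31 -2.544 -4.11
endloop
endfacet
facet normal -0.387 -0.698 0.603
outer loop
vertex 1.738 -3.577 -3.218
vertex 0.7 -2.495 -2.631
vertex 0.828 -3.918 -4.197
endloop
endfacet
facet normal -0.644 0.672 0.365
outer loop
vertex -0.21 -2.836 -3.61
vertex 0.7 -2.495 -2.631
vertex 0.362 -1.803 -4.502
endloop
endfacet
facet normal 0.387 0.698 -0.603
outer loop
vertex 1.272 -1.462 -3.523
vertex 2.31 -2.544 -4.11
vertex 0.362 -1.803 -4.502
endloop
endfacet
facet normal -0.644 0.672 0.365
outer loop
vertex 0.362 -1.803 -4.502
vertex 0.7 -2.495 -2.631
vertex 1.272 -1.462 -3.523
endloop
endfacet
facet normal 0.660 0.248 0.710
outer loop
vertex 1.272 -1.462 -3.523
vertex 1.738 -3.577 -3.218
vertex 2.31 -2.544 -4.11
endloop
endfacet
facet normal 0.660 0.248 0.710
outer loop
vertex 0.7 -2.495 -2.631
vertex 1.738 -3.577 -3.218
vertex 1.272 -1.462 -3.523
endloop
endfacet
facet normal -0.386 -0.396 0.833
outer loop
vertex 2.699 1.938 4.745
vertex 1.828 3.718 5.188
vertex 1.809 1.641 4.191
endloop
endfacet
facet normal 0.428 -0.877 -0.218
outer loop
vertex 2.552 2.402 2.592
vertex 2.699 1.938 4.745
vertex 1.809 1.641 4.191
endloop
endfacet
facet normal -0.387 -0.396 0.833
outer loop
vertex 1.809 1.641 4.191
vertex 1.828 3.718 5.188
vertex 0.939 3.42 4.633
endloop
endfacet
facet normal -0.816 -0.273 -0.509
outer loop
vertex 0.939 3.42 4.633
vertex 2.552 2.402 2.592
vertex 1.809 1.641 4.191
endloop
endfacet
facet normal 0.816 0.273 0.509
outer loop
vertex 2.699 1.938 4.745
vertex 2.571 4.479 3.589
vertex 1.828 3.718 5.188
endloop
endfacet
facet normal 0.430 -0.876 -0.218
outer loop
vertex 3.441 2.7 3.147
vertex 2.699 1.938 4.745
vertex 2.552 2.402 2.592
endloop
endfacet
facet normal 0.816 0.273 0.509
outer loop
vertex 3.441 2.7 3.147
vertex 2.571 4.479 3.589
vertex 2.699 1.938 4.745
endloop
endfacet
facet normal -0.430 0.876 0.218
outer loop
vertex 1.828 3.718 5.188
vertex 2.571 4.479 3.589
vertex 0.939 3.42 4.633
endloop
endfacet
facet normal -0.816 -0.273 -0.509
outer loop
vertex 1.681 4.182 3.035
vertex 2.552 2.402 2.592
vertex 0.939 3.42 4.633
endloop
endfacet
facet normal -0.429 0.877 0.219
outer loop
vertex 0.939 3.42 4.633
vertex 2.571 4.479 3.589
vertex 1.681 4.182 3.035
endloop
endfacet
facet normal 0.387 0.396 -0.833
outer loop
vertex 1.681 4.182 3.035
vertex 3.441 2.7 3.147
vertex 2.552 2.402 2.592
endloop
endfacet
facet normal 0.386 0.396 -0.833
outer loop
vertex 2.571 4.479 3.589
vertex 3.441 2.7 3.147
vertex 1.681 4.182 3.035
endloop
endfacet

endsolid


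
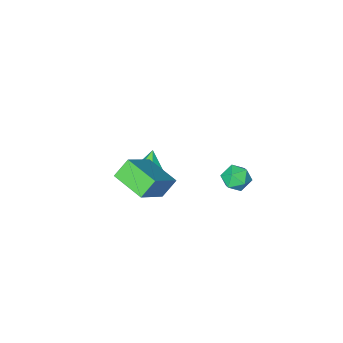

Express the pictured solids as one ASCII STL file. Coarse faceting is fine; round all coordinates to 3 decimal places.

solid 
facet normal -0.233 0.917 -0.324
outer loop
vertex -2.344 1.426 -4.148
vertex -2.993 1.413 -3.719
vertex -2.332 1.688 -3.416
endloop
endfacet
facet normal 0.475 0.826 -0.303
outer loop
vertex -2.344 1.426 -4.148
vertex -2.332 1.688 -3.416
vertex -1.745 1.252 -3.683
endloop
endfacet
facet normal 0.638 0.270 -0.721
outer loop
vertex -2.344 1.426 -4.148
vertex -1.745 1.252 -3.683
vertex -2.044 0.708 -4.151
endloop
endfacet
facet normal 0.032 0.018 -0.999
outer loop
vertex -2.344 1.426 -4.148
vertex -2.044 0.708 -4.151
vertex -2.816 0.807 -4.174
endloop
endfacet
facet normal -0.507 0.418 -0.754
outer loop
vertex -2.344 1.426 -4.148
vertex -2.816 0.807 -4.174
vertex -2.993 1.413 -3.719
endloop
endfacet
facet normal 0.656 0.660 0.365
outer loop
vertex -1.745 1.252 -3.683
vertex -2.332 1.688 -3.416
vertex -2.024 1.133 -2.966
endloop
endfacet
facet normal -0.488 0.807 0.332
outer loop
vertex -2.332 1.688 -3.416
vertex -2.993 1.413 -3.719
vertex -2.796 1.232 -2.989
endloop
endfacet
facet normal -0.932 0.000 -0.363
outer loop
vertex -2.993 1.413 -3.719
vertex -2.816 0.807 -4.174
vertex -3.095 0.688 -3.457
endloop
endfacet
facet normal -0.061 -0.649 -0.759
outer loop
vertex -2.816 0.807 -4.174
vertex -2.044 0.708 -4.151
vertex -2.508 0.252 -3.724
endloop
endfacet
facet normal 0.920 -0.241 -0.308
outer loop
vertex -2.044 0.708 -4.151
vertex -1.745 1.252 -3.683
vertex -1.847 0.527 -3.421
endloop
endfacet
facet normal -0.032 -0.018 0.999
outer loop
vertex -2.496 0.514 -2.992
vertex -2.024 1.133 -2.966
vertex -2.796 1.232 -2.989
endloop
endfacet
facet normal -0.638 -0.270 0.721
outer loop
vertex -2.496 0.514 -2.992
vertex -2.796 1.232 -2.989
vertex -3.095 0.688 -3.457
endloop
endfacet
facet normal -0.475 -0.826 0.303
outer loop
vertex -2.496 0.514 -2.992
vertex -3.095 0.688 -3.457
vertex -2.508 0.252 -3.724
endloop
endfacet
facet normal 0.233 -0.917 0.324
outer loop
vertex -2.496 0.514 -2.992
vertex -2.508 0.252 -3.724
vertex -1.847 0.527 -3.421
endloop
endfacet
facet normal 0.507 -0.418 0.754
outer loop
vertex -2.496 0.514 -2.992
vertex -1.847 0.527 -3.421
vertex -2.024 1.133 -2.966
endloop
endfacet
facet normal 0.061 0.649 0.759
outer loop
vertex -2.796 1.232 -2.989
vertex -2.024 1.133 -2.966
vertex -2.332 1.688 -3.416
endloop
endfacet
facet normal -0.920 0.241 0.308
outer loop
vertex -3.095 0.688 -3.457
vertex -2.796 1.232 -2.989
vertex -2.993 1.413 -3.719
endloop
endfacet
facet normal -0.656 -0.660 -0.365
outer loop
vertex -2.508 0.252 -3.724
vertex -3.095 0.688 -3.457
vertex -2.816 0.807 -4.174
endloop
endfacet
facet normal 0.488 -0.807 -0.332
outer loop
vertex -1.847 0.527 -3.421
vertex -2.508 0.252 -3.724
vertex -2.044 0.708 -4.151
endloop
endfacet
facet normal 0.932 -0.000 0.363
outer loop
vertex -2.024 1.133 -2.966
vertex -1.847 0.527 -3.421
vertex -1.745 1.252 -3.683
endloop
endfacet
facet normal -0.653 0.067 0.755
outer loop
vertex 3.605 1.171 1.335
vertex 3.345 2.779 0.968
vertex 2.13 0.651 0.105
endloop
endfacet
facet normal 0.156 -0.963 0.220
outer loop
vertex 2.815 0.581 -0.688
vertex 3.605 1.171 1.335
vertex 2.13 0.651 0.105
endloop
endfacet
facet normal -0.653 0.067 0.754
outer loop
vertex 2.13 0.651 0.105
vertex 3.345 2.779 0.968
vertex 1.87 2.259 -0.263
endloop
endfacet
facet normal -0.742 -0.261 -0.618
outer loop
vertex 1.87 2.259 -0.263
vertex 2.815 0.581 -0.688
vertex 2.13 0.651 0.105
endloop
endfacet
facet normal 0.742 0.261 0.618
outer loop
vertex 3.605 1.171 1.335
vertex 4.03 2.709 0.175
vertex 3.345 2.779 0.968
endloop
endfacet
facet normal 0.156 -0.963 0.220
outer loop
vertex 4.29 1.101 0.543
vertex 3.605 1.171 1.335
vertex 2.815 0.581 -0.688
endloop
endfacet
facet normal 0.741 0.261 0.618
outer loop
vertex 4.29 1.101 0.543
vertex 4.03 2.709 0.175
vertex 3.605 1.171 1.335
endloop
endfacet
facet normal -0.156 0.963 -0.220
outer loop
vertex 3.345 2.779 0.968
vertex 4.03 2.709 0.175
vertex 1.87 2.259 -0.263
endloop
endfacet
facet normal -0.741 -0.261 -0.618
outer loop
vertex 2.555 2.189 -1.055
vertex 2.815 0.581 -0.688
vertex 1.87 2.259 -0.263
endloop
endfacet
facet normal -0.156 0.963 -0.220
outer loop
vertex 1.87 2.259 -0.263
vertex 4.03 2.709 0.175
vertex 2.555 2.189 -1.055
endloop
endfacet
facet normal 0.653 -0.067 -0.754
outer loop
vertex 2.555 2.189 -1.055
vertex 4.29 1.101 0.543
vertex 2.815 0.581 -0.688
endloop
endfacet
facet normal 0.653 -0.067 -0.755
outer loop
vertex 4.03 2.709 0.175
vertex 4.29 1.101 0.543
vertex 2.555 2.189 -1.055
endloop
endfacet
facet normal 0.438 0.353 -0.827
outer loop
vertex 1.804 -1.806 -3.241
vertex 1.174 -0.918 -3.196
vertex 2.139 -0.928 -2.689
endloop
endfacet
facet normal 0.517 -0.588 0.622
outer loop
vertex 1.804 -1.806 -3.241
vertex 2.139 -0.928 -2.689
vertex 0.446 -1.502 -1.824
endloop
endfacet
facet normal 0.438 0.352 -0.827
outer loop
vertex 2.139 -0.928 -2.689
vertex 1.174 -0.918 -3.196
vertex 1.509 -0.039 -2.645
endloop
endfacet
facet normal 0.381 0.226 0.896
outer loop
vertex 2.139 -0.928 -2.689
vertex 1.509 -0.039 -2.645
vertex 0.446 -1.502 -1.824
endloop
endfacet
facet normal 0.438 0.352 -0.827
outer loop
vertex 1.509 -0.039 -2.645
vertex 1.174 -0.918 -3.196
vertex 0.544 -0.029 -3.152
endloop
endfacet
facet normal -0.352 0.639 0.683
outer loop
vertex 1.509 -0.039 -2.645
vertex 0.544 -0.029 -3.152
vertex 0.446 -1.502 -1.824
endloop
endfacet
facet normal 0.439 0.352 -0.827
outer loop
vertex 0.544 -0.029 -3.152
vertex 1.174 -0.918 -3.196
vertex 0.209 -0.907 -3.703
endloop
endfacet
facet normal -0.951 0.240 0.196
outer loop
vertex 0.544 -0.029 -3.152
vertex 0.209 -0.907 -3.703
vertex 0.446 -1.502 -1.824
endloop
endfacet
facet normal 0.438 0.353 -0.827
outer loop
vertex 0.209 -0.907 -3.703
vertex 1.174 -0.918 -3.196
vertex 0.839 -1.796 -3.748
endloop
endfacet
facet normal -0.815 -0.574 -0.079
outer loop
vertex 0.209 -0.907 -3.703
vertex 0.839 -1.796 -3.748
vertex 0.446 -1.502 -1.824
endloop
endfacet
facet normal 0.438 0.353 -0.827
outer loop
vertex 0.839 -1.796 -3.748
vertex 1.174 -0.918 -3.196
vertex 1.804 -1.806 -3.241
endloop
endfacet
facet normal -0.081 -0.988 0.134
outer loop
vertex 0.839 -1.796 -3.748
vertex 1.804 -1.806 -3.241
vertex 0.446 -1.502 -1.824
endloop
endfacet

endsolid


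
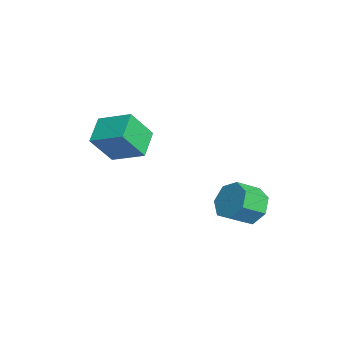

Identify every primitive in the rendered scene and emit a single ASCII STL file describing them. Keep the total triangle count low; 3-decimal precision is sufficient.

solid 
facet normal -0.821 0.342 0.458
outer loop
vertex -4.03 -1.563 2.541
vertex -3.153 -0.301 3.17
vertex -4.408 -0.606 1.15
endloop
endfacet
facet normal -0.529 -0.760 -0.379
outer loop
vertex -3.227 -1.099 0.49
vertex -4.03 -1.563 2.541
vertex -4.408 -0.606 1.15
endloop
endfacet
facet normal -0.820 0.342 0.458
outer loop
vertex -4.408 -0.606 1.15
vertex -3.153 -0.301 3.17
vertex -3.531 0.655 1.779
endloop
endfacet
facet normal -0.218 0.553 -0.804
outer loop
vertex -3.531 0.655 1.779
vertex -3.227 -1.099 0.49
vertex -4.408 -0.606 1.15
endloop
endfacet
facet normal 0.219 -0.553 0.804
outer loop
vertex -4.03 -1.563 2.541
vertex -1.972 -0.794 2.51
vertex -3.153 -0.301 3.17
endloop
endfacet
facet normal -0.528 -0.760 -0.379
outer loop
vertex -2.849 -2.055 1.881
vertex -4.03 -1.563 2.541
vertex -3.227 -1.099 0.49
endloop
endfacet
facet normal 0.219 -0.553 0.804
outer loop
vertex -2.849 -2.055 1.881
vertex -1.972 -0.794 2.51
vertex -4.03 -1.563 2.541
endloop
endfacet
facet normal 0.529 0.760 0.378
outer loop
vertex -3.153 -0.301 3.17
vertex -1.972 -0.794 2.51
vertex -3.531 0.655 1.779
endloop
endfacet
facet normal -0.219 0.553 -0.804
outer loop
vertex -2.35 0.163 1.119
vertex -3.227 -1.099 0.49
vertex -3.531 0.655 1.779
endloop
endfacet
facet normal 0.528 0.760 0.379
outer loop
vertex -3.531 0.655 1.779
vertex -1.972 -0.794 2.51
vertex -2.35 0.163 1.119
endloop
endfacet
facet normal 0.821 -0.342 -0.458
outer loop
vertex -2.35 0.163 1.119
vertex -2.849 -2.055 1.881
vertex -3.227 -1.099 0.49
endloop
endfacet
facet normal 0.820 -0.342 -0.458
outer loop
vertex -1.972 -0.794 2.51
vertex -2.849 -2.055 1.881
vertex -2.35 0.163 1.119
endloop
endfacet
facet normal -0.293 0.798 -0.527
outer loop
vertex 2.006 4.39 -0.102
vertex 1.14 4.031 -0.164
vertex 1.493 4.597 0.497
endloop
endfacet
facet normal 0.720 0.547 0.427
outer loop
vertex 2.006 4.39 -0.102
vertex 1.493 4.597 0.497
vertex 2.367 3.409 0.546
endloop
endfacet
facet normal 0.720 0.547 0.427
outer loop
vertex 2.367 3.409 0.546
vertex 1.493 4.597 0.497
vertex 1.854 3.616 1.146
endloop
endfacet
facet normal 0.294 -0.798 0.526
outer loop
vertex 2.367 3.409 0.546
vertex 1.854 3.616 1.146
vertex 1.5 3.049 0.484
endloop
endfacet
facet normal -0.293 0.798 -0.527
outer loop
vertex 1.493 4.597 0.497
vertex 1.14 4.031 -0.164
vertex 0.714 4.378 0.598
endloop
endfacet
facet normal -0.043 0.540 0.840
outer loop
vertex 1.493 4.597 0.497
vertex 0.714 4.378 0.598
vertex 1.854 3.616 1.146
endloop
endfacet
facet normal -0.043 0.540 0.840
outer loop
vertex 1.854 3.616 1.146
vertex 0.714 4.378 0.598
vertex 1.074 3.397 1.247
endloop
endfacet
facet normal 0.292 -0.798 0.527
outer loop
vertex 1.854 3.616 1.146
vertex 1.074 3.397 1.247
vertex 1.5 3.049 0.484
endloop
endfacet
facet normal -0.293 0.798 -0.527
outer loop
vertex 0.714 4.378 0.598
vertex 1.14 4.031 -0.164
vertex 0.256 3.897 0.125
endloop
endfacet
facet normal -0.774 0.127 0.621
outer loop
vertex 0.714 4.378 0.598
vertex 0.256 3.897 0.125
vertex 1.074 3.397 1.247
endloop
endfacet
facet normal -0.774 0.127 0.621
outer loop
vertex 1.074 3.397 1.247
vertex 0.256 3.897 0.125
vertex 0.616 2.916 0.774
endloop
endfacet
facet normal 0.293 -0.798 0.527
outer loop
vertex 1.074 3.397 1.247
vertex 0.616 2.916 0.774
vertex 1.5 3.049 0.484
endloop
endfacet
facet normal -0.293 0.798 -0.527
outer loop
vertex 0.256 3.897 0.125
vertex 1.14 4.031 -0.164
vertex 0.463 3.517 -0.566
endloop
endfacet
facet normal -0.922 -0.382 -0.066
outer loop
vertex 0.256 3.897 0.125
vertex 0.463 3.517 -0.566
vertex 0.616 2.916 0.774
endloop
endfacet
facet normal -0.922 -0.382 -0.066
outer loop
vertex 0.616 2.916 0.774
vertex 0.463 3.517 -0.566
vertex 0.823 2.536 0.083
endloop
endfacet
facet normal 0.293 -0.798 0.527
outer loop
vertex 0.616 2.916 0.774
vertex 0.823 2.536 0.083
vertex 1.5 3.049 0.484
endloop
endfacet
facet normal -0.292 0.798 -0.528
outer loop
vertex 0.463 3.517 -0.566
vertex 1.14 4.031 -0.164
vertex 1.18 3.523 -0.954
endloop
endfacet
facet normal -0.376 -0.603 -0.704
outer loop
vertex 0.463 3.517 -0.566
vertex 1.18 3.523 -0.954
vertex 0.823 2.536 0.083
endloop
endfacet
facet normal -0.377 -0.603 -0.703
outer loop
vertex 0.823 2.536 0.083
vertex 1.18 3.523 -0.954
vertex 1.54 2.542 -0.306
endloop
endfacet
facet normal 0.293 -0.798 0.527
outer loop
vertex 0.823 2.536 0.083
vertex 1.54 2.542 -0.306
vertex 1.5 3.049 0.484
endloop
endfacet
facet normal -0.292 0.798 -0.528
outer loop
vertex 1.18 3.523 -0.954
vertex 1.14 4.031 -0.164
vertex 1.867 3.911 -0.748
endloop
endfacet
facet normal 0.452 -0.370 -0.811
outer loop
vertex 1.18 3.523 -0.954
vertex 1.867 3.911 -0.748
vertex 1.54 2.542 -0.306
endloop
endfacet
facet normal 0.452 -0.370 -0.811
outer loop
vertex 1.54 2.542 -0.306
vertex 1.867 3.911 -0.748
vertex 2.227 2.93 -0.1
endloop
endfacet
facet normal 0.293 -0.798 0.527
outer loop
vertex 1.54 2.542 -0.306
vertex 2.227 2.93 -0.1
vertex 1.5 3.049 0.484
endloop
endfacet
facet normal -0.293 0.797 -0.528
outer loop
vertex 1.867 3.911 -0.748
vertex 1.14 4.031 -0.164
vertex 2.006 4.39 -0.102
endloop
endfacet
facet normal 0.941 0.142 -0.308
outer loop
vertex 1.867 3.911 -0.748
vertex 2.006 4.39 -0.102
vertex 2.227 2.93 -0.1
endloop
endfacet
facet normal 0.940 0.142 -0.309
outer loop
vertex 2.227 2.93 -0.1
vertex 2.006 4.39 -0.102
vertex 2.367 3.409 0.546
endloop
endfacet
facet normal 0.293 -0.797 0.528
outer loop
vertex 2.227 2.93 -0.1
vertex 2.367 3.409 0.546
vertex 1.5 3.049 0.484
endloop
endfacet

endsolid


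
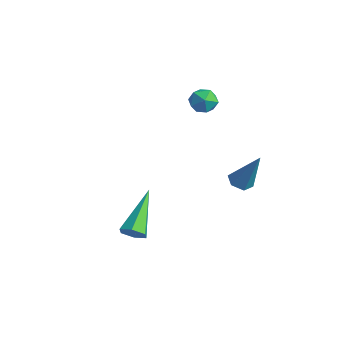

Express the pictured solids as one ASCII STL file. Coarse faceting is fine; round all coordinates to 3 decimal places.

solid 
facet normal 0.490 -0.669 -0.558
outer loop
vertex -0.692 -2.584 -0.194
vertex -0.922 -2.382 -0.638
vertex -0.451 -2.183 -0.463
endloop
endfacet
facet normal 0.622 0.143 0.770
outer loop
vertex -0.692 -2.584 -0.194
vertex -0.451 -2.183 -0.463
vertex -1.938 -0.998 0.518
endloop
endfacet
facet normal 0.490 -0.668 -0.560
outer loop
vertex -0.451 -2.183 -0.463
vertex -0.922 -2.382 -0.638
vertex -0.681 -1.98 -0.907
endloop
endfacet
facet normal 0.633 0.773 0.026
outer loop
vertex -0.451 -2.183 -0.463
vertex -0.681 -1.98 -0.907
vertex -1.938 -0.998 0.518
endloop
endfacet
facet normal 0.491 -0.668 -0.559
outer loop
vertex -0.681 -1.98 -0.907
vertex -0.922 -2.382 -0.638
vertex -1.152 -2.179 -1.083
endloop
endfacet
facet normal -0.097 0.778 -0.621
outer loop
vertex -0.681 -1.98 -0.907
vertex -1.152 -2.179 -1.083
vertex -1.938 -0.998 0.518
endloop
endfacet
facet normal 0.491 -0.669 -0.559
outer loop
vertex -1.152 -2.179 -1.083
vertex -0.922 -2.382 -0.638
vertex -1.392 -2.58 -0.814
endloop
endfacet
facet normal -0.839 0.151 -0.523
outer loop
vertex -1.152 -2.179 -1.083
vertex -1.392 -2.58 -0.814
vertex -1.938 -0.998 0.518
endloop
endfacet
facet normal 0.491 -0.669 -0.559
outer loop
vertex -1.392 -2.58 -0.814
vertex -0.922 -2.382 -0.638
vertex -1.162 -2.783 -0.369
endloop
endfacet
facet normal -0.850 -0.479 0.221
outer loop
vertex -1.392 -2.58 -0.814
vertex -1.162 -2.783 -0.369
vertex -1.938 -0.998 0.518
endloop
endfacet
facet normal 0.491 -0.669 -0.559
outer loop
vertex -1.162 -2.783 -0.369
vertex -0.922 -2.382 -0.638
vertex -0.692 -2.584 -0.194
endloop
endfacet
facet normal -0.119 -0.483 0.868
outer loop
vertex -1.162 -2.783 -0.369
vertex -0.692 -2.584 -0.194
vertex -1.938 -0.998 0.518
endloop
endfacet
facet normal 0.373 0.811 0.451
outer loop
vertex -3.772 3.266 2.976
vertex -3.619 2.911 3.488
vertex -3.197 2.983 3.01
endloop
endfacet
facet normal 0.439 0.861 -0.259
outer loop
vertex -3.772 3.266 2.976
vertex -3.197 2.983 3.01
vertex -3.523 2.983 2.457
endloop
endfacet
facet normal -0.214 0.811 -0.545
outer loop
vertex -3.772 3.266 2.976
vertex -3.523 2.983 2.457
vertex -4.145 2.911 2.594
endloop
endfacet
facet normal -0.682 0.731 -0.014
outer loop
vertex -3.772 3.266 2.976
vertex -4.145 2.911 2.594
vertex -4.205 2.867 3.231
endloop
endfacet
facet normal -0.319 0.731 0.603
outer loop
vertex -3.772 3.266 2.976
vertex -4.205 2.867 3.231
vertex -3.619 2.911 3.488
endloop
endfacet
facet normal 0.821 0.302 -0.484
outer loop
vertex -3.523 2.983 2.457
vertex -3.197 2.983 3.01
vertex -3.215 2.453 2.649
endloop
endfacet
facet normal 0.714 0.222 0.664
outer loop
vertex -3.197 2.983 3.01
vertex -3.619 2.911 3.488
vertex -3.275 2.409 3.286
endloop
endfacet
facet normal -0.406 0.094 0.909
outer loop
vertex -3.619 2.911 3.488
vertex -4.205 2.867 3.231
vertex -3.897 2.337 3.423
endloop
endfacet
facet normal -0.992 0.093 -0.087
outer loop
vertex -4.205 2.867 3.231
vertex -4.145 2.911 2.594
vertex -4.223 2.337 2.87
endloop
endfacet
facet normal -0.234 0.221 -0.947
outer loop
vertex -4.145 2.911 2.594
vertex -3.523 2.983 2.457
vertex -3.801 2.409 2.392
endloop
endfacet
facet normal 0.682 -0.731 0.014
outer loop
vertex -3.648 2.054 2.904
vertex -3.215 2.453 2.649
vertex -3.275 2.409 3.286
endloop
endfacet
facet normal 0.214 -0.811 0.545
outer loop
vertex -3.648 2.054 2.904
vertex -3.275 2.409 3.286
vertex -3.897 2.337 3.423
endloop
endfacet
facet normal -0.439 -0.861 0.259
outer loop
vertex -3.648 2.054 2.904
vertex -3.897 2.337 3.423
vertex -4.223 2.337 2.87
endloop
endfacet
facet normal -0.373 -0.811 -0.451
outer loop
vertex -3.648 2.054 2.904
vertex -4.223 2.337 2.87
vertex -3.801 2.409 2.392
endloop
endfacet
facet normal 0.319 -0.731 -0.603
outer loop
vertex -3.648 2.054 2.904
vertex -3.801 2.409 2.392
vertex -3.215 2.453 2.649
endloop
endfacet
facet normal 0.992 -0.093 0.087
outer loop
vertex -3.275 2.409 3.286
vertex -3.215 2.453 2.649
vertex -3.197 2.983 3.01
endloop
endfacet
facet normal 0.234 -0.221 0.947
outer loop
vertex -3.897 2.337 3.423
vertex -3.275 2.409 3.286
vertex -3.619 2.911 3.488
endloop
endfacet
facet normal -0.821 -0.302 0.484
outer loop
vertex -4.223 2.337 2.87
vertex -3.897 2.337 3.423
vertex -4.205 2.867 3.231
endloop
endfacet
facet normal -0.714 -0.222 -0.664
outer loop
vertex -3.801 2.409 2.392
vertex -4.223 2.337 2.87
vertex -4.145 2.911 2.594
endloop
endfacet
facet normal 0.406 -0.094 -0.909
outer loop
vertex -3.215 2.453 2.649
vertex -3.801 2.409 2.392
vertex -3.523 2.983 2.457
endloop
endfacet
facet normal -0.406 -0.196 -0.893
outer loop
vertex -0.174 2.342 0.361
vertex -0.517 2.023 0.587
vertex -0.631 2.527 0.528
endloop
endfacet
facet normal 0.349 0.934 -0.078
outer loop
vertex -0.174 2.342 0.361
vertex -0.631 2.527 0.528
vertex 0.177 2.357 2.113
endloop
endfacet
facet normal -0.406 -0.196 -0.892
outer loop
vertex -0.631 2.527 0.528
vertex -0.517 2.023 0.587
vertex -0.973 2.208 0.754
endloop
endfacet
facet normal -0.509 0.789 0.344
outer loop
vertex -0.631 2.527 0.528
vertex -0.973 2.208 0.754
vertex 0.177 2.357 2.113
endloop
endfacet
facet normal -0.406 -0.194 -0.893
outer loop
vertex -0.973 2.208 0.754
vertex -0.517 2.023 0.587
vertex -0.86 1.704 0.812
endloop
endfacet
facet normal -0.755 -0.095 0.649
outer loop
vertex -0.973 2.208 0.754
vertex -0.86 1.704 0.812
vertex 0.177 2.357 2.113
endloop
endfacet
facet normal -0.405 -0.194 -0.893
outer loop
vertex -0.86 1.704 0.812
vertex -0.517 2.023 0.587
vertex -0.403 1.519 0.645
endloop
endfacet
facet normal -0.143 -0.834 0.533
outer loop
vertex -0.86 1.704 0.812
vertex -0.403 1.519 0.645
vertex 0.177 2.357 2.113
endloop
endfacet
facet normal -0.405 -0.194 -0.893
outer loop
vertex -0.403 1.519 0.645
vertex -0.517 2.023 0.587
vertex -0.06 1.838 0.42
endloop
endfacet
facet normal 0.715 -0.690 0.111
outer loop
vertex -0.403 1.519 0.645
vertex -0.06 1.838 0.42
vertex 0.177 2.357 2.113
endloop
endfacet
facet normal -0.406 -0.196 -0.893
outer loop
vertex -0.06 1.838 0.42
vertex -0.517 2.023 0.587
vertex -0.174 2.342 0.361
endloop
endfacet
facet normal 0.961 0.195 -0.194
outer loop
vertex -0.06 1.838 0.42
vertex -0.174 2.342 0.361
vertex 0.177 2.357 2.113
endloop
endfacet

endsolid


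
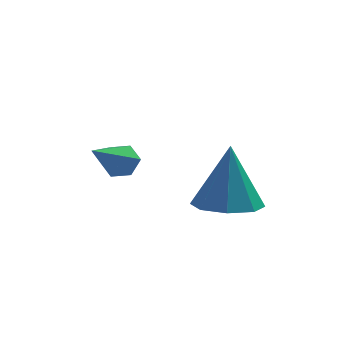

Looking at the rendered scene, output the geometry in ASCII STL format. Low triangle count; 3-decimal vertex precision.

solid 
facet normal 0.395 0.710 -0.583
outer loop
vertex -1.253 3.571 -0.722
vertex -1.521 3.349 -1.174
vertex -1.777 3.75 -0.859
endloop
endfacet
facet normal -0.084 0.439 0.895
outer loop
vertex -1.253 3.571 -0.722
vertex -1.777 3.75 -0.859
vertex -2.299 1.951 -0.026
endloop
endfacet
facet normal 0.396 0.710 -0.582
outer loop
vertex -1.777 3.75 -0.859
vertex -1.521 3.349 -1.174
vertex -2.044 3.528 -1.311
endloop
endfacet
facet normal -0.863 0.396 0.315
outer loop
vertex -1.777 3.75 -0.859
vertex -2.044 3.528 -1.311
vertex -2.299 1.951 -0.026
endloop
endfacet
facet normal 0.396 0.711 -0.581
outer loop
vertex -2.044 3.528 -1.311
vertex -1.521 3.349 -1.174
vertex -1.788 3.128 -1.626
endloop
endfacet
facet normal -0.873 -0.215 -0.437
outer loop
vertex -2.044 3.528 -1.311
vertex -1.788 3.128 -1.626
vertex -2.299 1.951 -0.026
endloop
endfacet
facet normal 0.396 0.711 -0.581
outer loop
vertex -1.788 3.128 -1.626
vertex -1.521 3.349 -1.174
vertex -1.265 2.949 -1.489
endloop
endfacet
facet normal -0.108 -0.784 -0.611
outer loop
vertex -1.788 3.128 -1.626
vertex -1.265 2.949 -1.489
vertex -2.299 1.951 -0.026
endloop
endfacet
facet normal 0.394 0.711 -0.583
outer loop
vertex -1.265 2.949 -1.489
vertex -1.521 3.349 -1.174
vertex -0.997 3.171 -1.037
endloop
endfacet
facet normal 0.670 -0.742 -0.033
outer loop
vertex -1.265 2.949 -1.489
vertex -0.997 3.171 -1.037
vertex -2.299 1.951 -0.026
endloop
endfacet
facet normal 0.394 0.711 -0.583
outer loop
vertex -0.997 3.171 -1.037
vertex -1.521 3.349 -1.174
vertex -1.253 3.571 -0.722
endloop
endfacet
facet normal 0.682 -0.131 0.720
outer loop
vertex -0.997 3.171 -1.037
vertex -1.253 3.571 -0.722
vertex -2.299 1.951 -0.026
endloop
endfacet
facet normal -0.055 -0.241 -0.969
outer loop
vertex 1.732 0.985 -1.455
vertex 1.008 0.429 -1.275
vertex 1.108 1.325 -1.504
endloop
endfacet
facet normal 0.460 0.870 0.181
outer loop
vertex 1.732 0.985 -1.455
vertex 1.108 1.325 -1.504
vertex 1.112 0.891 0.575
endloop
endfacet
facet normal -0.054 -0.242 -0.969
outer loop
vertex 1.108 1.325 -1.504
vertex 1.008 0.429 -1.275
vertex 0.426 1.14 -1.42
endloop
endfacet
facet normal -0.234 0.952 0.199
outer loop
vertex 1.108 1.325 -1.504
vertex 0.426 1.14 -1.42
vertex 1.112 0.891 0.575
endloop
endfacet
facet normal -0.054 -0.242 -0.969
outer loop
vertex 0.426 1.14 -1.42
vertex 1.008 0.429 -1.275
vertex 0.085 0.539 -1.251
endloop
endfacet
facet normal -0.777 0.534 0.334
outer loop
vertex 0.426 1.14 -1.42
vertex 0.085 0.539 -1.251
vertex 1.112 0.891 0.575
endloop
endfacet
facet normal -0.054 -0.242 -0.969
outer loop
vertex 0.085 0.539 -1.251
vertex 1.008 0.429 -1.275
vertex 0.284 -0.127 -1.096
endloop
endfacet
facet normal -0.852 -0.137 0.506
outer loop
vertex 0.085 0.539 -1.251
vertex 0.284 -0.127 -1.096
vertex 1.112 0.891 0.575
endloop
endfacet
facet normal -0.054 -0.242 -0.969
outer loop
vertex 0.284 -0.127 -1.096
vertex 1.008 0.429 -1.275
vertex 0.908 -0.466 -1.046
endloop
endfacet
facet normal -0.414 -0.672 0.614
outer loop
vertex 0.284 -0.127 -1.096
vertex 0.908 -0.466 -1.046
vertex 1.112 0.891 0.575
endloop
endfacet
facet normal -0.056 -0.242 -0.969
outer loop
vertex 0.908 -0.466 -1.046
vertex 1.008 0.429 -1.275
vertex 1.59 -0.282 -1.131
endloop
endfacet
facet normal 0.278 -0.754 0.596
outer loop
vertex 0.908 -0.466 -1.046
vertex 1.59 -0.282 -1.131
vertex 1.112 0.891 0.575
endloop
endfacet
facet normal -0.055 -0.241 -0.969
outer loop
vertex 1.59 -0.282 -1.131
vertex 1.008 0.429 -1.275
vertex 1.931 0.32 -1.3
endloop
endfacet
facet normal 0.821 -0.336 0.461
outer loop
vertex 1.59 -0.282 -1.131
vertex 1.931 0.32 -1.3
vertex 1.112 0.891 0.575
endloop
endfacet
facet normal -0.055 -0.242 -0.969
outer loop
vertex 1.931 0.32 -1.3
vertex 1.008 0.429 -1.275
vertex 1.732 0.985 -1.455
endloop
endfacet
facet normal 0.896 0.336 0.289
outer loop
vertex 1.931 0.32 -1.3
vertex 1.732 0.985 -1.455
vertex 1.112 0.891 0.575
endloop
endfacet

endsolid


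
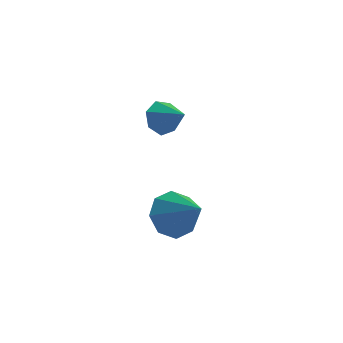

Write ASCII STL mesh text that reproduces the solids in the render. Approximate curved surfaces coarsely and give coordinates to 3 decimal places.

solid 
facet normal -0.730 0.229 -0.644
outer loop
vertex -3.23 3.527 -3.523
vertex -3.696 2.897 -3.219
vertex -3.668 3.698 -2.966
endloop
endfacet
facet normal 0.613 0.749 0.252
outer loop
vertex -3.23 3.527 -3.523
vertex -3.668 3.698 -2.966
vertex -2.564 2.543 -2.221
endloop
endfacet
facet normal -0.729 0.229 -0.644
outer loop
vertex -3.668 3.698 -2.966
vertex -3.696 2.897 -3.219
vertex -4.127 3.266 -2.6
endloop
endfacet
facet normal 0.080 0.593 0.801
outer loop
vertex -3.668 3.698 -2.966
vertex -4.127 3.266 -2.6
vertex -2.564 2.543 -2.221
endloop
endfacet
facet normal -0.730 0.228 -0.644
outer loop
vertex -4.127 3.266 -2.6
vertex -3.696 2.897 -3.219
vertex -4.261 2.556 -2.7
endloop
endfacet
facet normal -0.271 -0.084 0.959
outer loop
vertex -4.127 3.266 -2.6
vertex -4.261 2.556 -2.7
vertex -2.564 2.543 -2.221
endloop
endfacet
facet normal -0.730 0.228 -0.644
outer loop
vertex -4.261 2.556 -2.7
vertex -3.696 2.897 -3.219
vertex -3.969 2.104 -3.191
endloop
endfacet
facet normal -0.177 -0.774 0.607
outer loop
vertex -4.261 2.556 -2.7
vertex -3.969 2.104 -3.191
vertex -2.564 2.543 -2.221
endloop
endfacet
facet normal -0.731 0.229 -0.643
outer loop
vertex -3.969 2.104 -3.191
vertex -3.696 2.897 -3.219
vertex -3.472 2.249 -3.704
endloop
endfacet
facet normal 0.291 -0.957 0.011
outer loop
vertex -3.969 2.104 -3.191
vertex -3.472 2.249 -3.704
vertex -2.564 2.543 -2.221
endloop
endfacet
facet normal -0.729 0.230 -0.645
outer loop
vertex -3.472 2.249 -3.704
vertex -3.696 2.897 -3.219
vertex -3.142 2.882 -3.851
endloop
endfacet
facet normal 0.781 -0.495 -0.380
outer loop
vertex -3.472 2.249 -3.704
vertex -3.142 2.882 -3.851
vertex -2.564 2.543 -2.221
endloop
endfacet
facet normal -0.729 0.228 -0.645
outer loop
vertex -3.142 2.882 -3.851
vertex -3.696 2.897 -3.219
vertex -3.23 3.527 -3.523
endloop
endfacet
facet normal 0.925 0.265 -0.273
outer loop
vertex -3.142 2.882 -3.851
vertex -3.23 3.527 -3.523
vertex -2.564 2.543 -2.221
endloop
endfacet
facet normal -0.623 0.269 -0.735
outer loop
vertex -0.445 -1.92 -4.715
vertex -1.252 -1.874 -4.014
vertex -0.524 -1.178 -4.376
endloop
endfacet
facet normal 0.964 0.188 -0.188
outer loop
vertex -0.445 -1.92 -4.715
vertex -0.524 -1.178 -4.376
vertex 0.112 -2.466 -2.406
endloop
endfacet
facet normal -0.624 0.271 -0.733
outer loop
vertex -0.524 -1.178 -4.376
vertex -1.252 -1.874 -4.014
vertex -1.028 -0.845 -3.824
endloop
endfacet
facet normal 0.695 0.684 0.222
outer loop
vertex -0.524 -1.178 -4.376
vertex -1.028 -0.845 -3.824
vertex 0.112 -2.466 -2.406
endloop
endfacet
facet normal -0.622 0.271 -0.734
outer loop
vertex -1.028 -0.845 -3.824
vertex -1.252 -1.874 -4.014
vertex -1.664 -1.113 -3.384
endloop
endfacet
facet normal 0.169 0.714 0.680
outer loop
vertex -1.028 -0.845 -3.824
vertex -1.664 -1.113 -3.384
vertex 0.112 -2.466 -2.406
endloop
endfacet
facet normal -0.623 0.270 -0.734
outer loop
vertex -1.664 -1.113 -3.384
vertex -1.252 -1.874 -4.014
vertex -2.059 -1.828 -3.312
endloop
endfacet
facet normal -0.305 0.261 0.916
outer loop
vertex -1.664 -1.113 -3.384
vertex -2.059 -1.828 -3.312
vertex 0.112 -2.466 -2.406
endloop
endfacet
facet normal -0.623 0.271 -0.734
outer loop
vertex -2.059 -1.828 -3.312
vertex -1.252 -1.874 -4.014
vertex -1.981 -2.569 -3.652
endloop
endfacet
facet normal -0.451 -0.411 0.792
outer loop
vertex -2.059 -1.828 -3.312
vertex -1.981 -2.569 -3.652
vertex 0.112 -2.466 -2.406
endloop
endfacet
facet normal -0.622 0.270 -0.734
outer loop
vertex -1.981 -2.569 -3.652
vertex -1.252 -1.874 -4.014
vertex -1.476 -2.903 -4.203
endloop
endfacet
facet normal -0.183 -0.906 0.382
outer loop
vertex -1.981 -2.569 -3.652
vertex -1.476 -2.903 -4.203
vertex 0.112 -2.466 -2.406
endloop
endfacet
facet normal -0.623 0.270 -0.734
outer loop
vertex -1.476 -2.903 -4.203
vertex -1.252 -1.874 -4.014
vertex -0.84 -2.634 -4.644
endloop
endfacet
facet normal 0.343 -0.936 -0.076
outer loop
vertex -1.476 -2.903 -4.203
vertex -0.84 -2.634 -4.644
vertex 0.112 -2.466 -2.406
endloop
endfacet
facet normal -0.622 0.271 -0.734
outer loop
vertex -0.84 -2.634 -4.644
vertex -1.252 -1.874 -4.014
vertex -0.445 -1.92 -4.715
endloop
endfacet
facet normal 0.818 -0.484 -0.312
outer loop
vertex -0.84 -2.634 -4.644
vertex -0.445 -1.92 -4.715
vertex 0.112 -2.466 -2.406
endloop
endfacet

endsolid


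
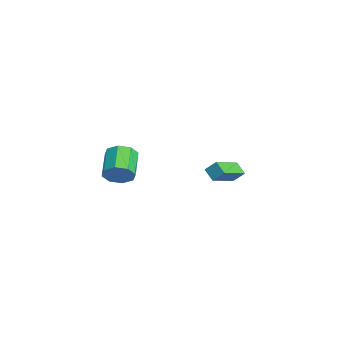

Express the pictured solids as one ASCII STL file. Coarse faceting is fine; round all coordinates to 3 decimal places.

solid 
facet normal -0.614 0.703 -0.360
outer loop
vertex -3.589 4.56 -2.697
vertex -2.987 4.827 -3.202
vertex -3.848 4.033 -3.284
endloop
endfacet
facet normal -0.725 -0.321 0.609
outer loop
vertex -2.713 2.733 -2.618
vertex -3.589 4.56 -2.697
vertex -3.848 4.033 -3.284
endloop
endfacet
facet normal -0.614 0.703 -0.359
outer loop
vertex -3.848 4.033 -3.284
vertex -2.987 4.827 -3.202
vertex -3.246 4.301 -3.789
endloop
endfacet
facet normal -0.311 -0.634 -0.708
outer loop
vertex -3.246 4.301 -3.789
vertex -2.713 2.733 -2.618
vertex -3.848 4.033 -3.284
endloop
endfacet
facet normal 0.312 0.635 0.707
outer loop
vertex -3.589 4.56 -2.697
vertex -1.852 3.527 -2.536
vertex -2.987 4.827 -3.202
endloop
endfacet
facet normal -0.726 -0.322 0.608
outer loop
vertex -2.454 3.259 -2.031
vertex -3.589 4.56 -2.697
vertex -2.713 2.733 -2.618
endloop
endfacet
facet normal 0.311 0.634 0.708
outer loop
vertex -2.454 3.259 -2.031
vertex -1.852 3.527 -2.536
vertex -3.589 4.56 -2.697
endloop
endfacet
facet normal 0.725 0.322 -0.608
outer loop
vertex -2.987 4.827 -3.202
vertex -1.852 3.527 -2.536
vertex -3.246 4.301 -3.789
endloop
endfacet
facet normal -0.312 -0.634 -0.707
outer loop
vertex -2.111 3.0 -3.123
vertex -2.713 2.733 -2.618
vertex -3.246 4.301 -3.789
endloop
endfacet
facet normal 0.725 0.321 -0.609
outer loop
vertex -3.246 4.301 -3.789
vertex -1.852 3.527 -2.536
vertex -2.111 3.0 -3.123
endloop
endfacet
facet normal 0.613 -0.703 0.359
outer loop
vertex -2.111 3.0 -3.123
vertex -2.454 3.259 -2.031
vertex -2.713 2.733 -2.618
endloop
endfacet
facet normal 0.614 -0.702 0.360
outer loop
vertex -1.852 3.527 -2.536
vertex -2.454 3.259 -2.031
vertex -2.111 3.0 -3.123
endloop
endfacet
facet normal 0.840 -0.227 -0.494
outer loop
vertex 3.034 -2.618 0.592
vertex 2.695 -2.397 -0.086
vertex 3.121 -2.032 0.471
endloop
endfacet
facet normal 0.525 0.097 0.846
outer loop
vertex 3.034 -2.618 0.592
vertex 3.121 -2.032 0.471
vertex 1.725 -2.264 1.364
endloop
endfacet
facet normal 0.525 0.098 0.846
outer loop
vertex 1.725 -2.264 1.364
vertex 3.121 -2.032 0.471
vertex 1.812 -1.678 1.242
endloop
endfacet
facet normal -0.839 0.228 0.495
outer loop
vertex 1.725 -2.264 1.364
vertex 1.812 -1.678 1.242
vertex 1.385 -2.043 0.686
endloop
endfacet
facet normal 0.840 -0.227 -0.494
outer loop
vertex 3.121 -2.032 0.471
vertex 2.695 -2.397 -0.086
vertex 2.958 -1.66 0.023
endloop
endfacet
facet normal 0.472 0.755 0.455
outer loop
vertex 3.121 -2.032 0.471
vertex 2.958 -1.66 0.023
vertex 1.812 -1.678 1.242
endloop
endfacet
facet normal 0.472 0.755 0.455
outer loop
vertex 1.812 -1.678 1.242
vertex 2.958 -1.66 0.023
vertex 1.649 -1.306 0.794
endloop
endfacet
facet normal -0.839 0.228 0.494
outer loop
vertex 1.812 -1.678 1.242
vertex 1.649 -1.306 0.794
vertex 1.385 -2.043 0.686
endloop
endfacet
facet normal 0.839 -0.226 -0.496
outer loop
vertex 2.958 -1.66 0.023
vertex 2.695 -2.397 -0.086
vertex 2.64 -1.719 -0.488
endloop
endfacet
facet normal 0.144 0.969 -0.201
outer loop
vertex 2.958 -1.66 0.023
vertex 2.64 -1.719 -0.488
vertex 1.649 -1.306 0.794
endloop
endfacet
facet normal 0.142 0.969 -0.202
outer loop
vertex 1.649 -1.306 0.794
vertex 2.64 -1.719 -0.488
vertex 1.331 -1.366 0.283
endloop
endfacet
facet normal -0.838 0.228 0.495
outer loop
vertex 1.649 -1.306 0.794
vertex 1.331 -1.366 0.283
vertex 1.385 -2.043 0.686
endloop
endfacet
facet normal 0.840 -0.225 -0.494
outer loop
vertex 2.64 -1.719 -0.488
vertex 2.695 -2.397 -0.086
vertex 2.355 -2.176 -0.764
endloop
endfacet
facet normal -0.270 0.616 -0.740
outer loop
vertex 2.64 -1.719 -0.488
vertex 2.355 -2.176 -0.764
vertex 1.331 -1.366 0.283
endloop
endfacet
facet normal -0.270 0.615 -0.740
outer loop
vertex 1.331 -1.366 0.283
vertex 2.355 -2.176 -0.764
vertex 1.046 -1.822 0.008
endloop
endfacet
facet normal -0.839 0.227 0.494
outer loop
vertex 1.331 -1.366 0.283
vertex 1.046 -1.822 0.008
vertex 1.385 -2.043 0.686
endloop
endfacet
facet normal 0.839 -0.228 -0.495
outer loop
vertex 2.355 -2.176 -0.764
vertex 2.695 -2.397 -0.086
vertex 2.268 -2.762 -0.642
endloop
endfacet
facet normal -0.525 -0.098 -0.845
outer loop
vertex 2.355 -2.176 -0.764
vertex 2.268 -2.762 -0.642
vertex 1.046 -1.822 0.008
endloop
endfacet
facet normal -0.524 -0.097 -0.846
outer loop
vertex 1.046 -1.822 0.008
vertex 2.268 -2.762 -0.642
vertex 0.959 -2.408 0.129
endloop
endfacet
facet normal -0.840 0.227 0.494
outer loop
vertex 1.046 -1.822 0.008
vertex 0.959 -2.408 0.129
vertex 1.385 -2.043 0.686
endloop
endfacet
facet normal 0.839 -0.228 -0.494
outer loop
vertex 2.268 -2.762 -0.642
vertex 2.695 -2.397 -0.086
vertex 2.431 -3.134 -0.194
endloop
endfacet
facet normal -0.472 -0.755 -0.455
outer loop
vertex 2.268 -2.762 -0.642
vertex 2.431 -3.134 -0.194
vertex 0.959 -2.408 0.129
endloop
endfacet
facet normal -0.472 -0.755 -0.455
outer loop
vertex 0.959 -2.408 0.129
vertex 2.431 -3.134 -0.194
vertex 1.122 -2.78 0.577
endloop
endfacet
facet normal -0.840 0.227 0.494
outer loop
vertex 0.959 -2.408 0.129
vertex 1.122 -2.78 0.577
vertex 1.385 -2.043 0.686
endloop
endfacet
facet normal 0.838 -0.228 -0.495
outer loop
vertex 2.431 -3.134 -0.194
vertex 2.695 -2.397 -0.086
vertex 2.749 -3.074 0.317
endloop
endfacet
facet normal -0.143 -0.969 0.203
outer loop
vertex 2.431 -3.134 -0.194
vertex 2.749 -3.074 0.317
vertex 1.122 -2.78 0.577
endloop
endfacet
facet normal -0.143 -0.969 0.201
outer loop
vertex 1.122 -2.78 0.577
vertex 2.749 -3.074 0.317
vertex 1.44 -2.721 1.088
endloop
endfacet
facet normal -0.839 0.226 0.496
outer loop
vertex 1.122 -2.78 0.577
vertex 1.44 -2.721 1.088
vertex 1.385 -2.043 0.686
endloop
endfacet
facet normal 0.839 -0.227 -0.494
outer loop
vertex 2.749 -3.074 0.317
vertex 2.695 -2.397 -0.086
vertex 3.034 -2.618 0.592
endloop
endfacet
facet normal 0.270 -0.615 0.740
outer loop
vertex 2.749 -3.074 0.317
vertex 3.034 -2.618 0.592
vertex 1.44 -2.721 1.088
endloop
endfacet
facet normal 0.270 -0.616 0.740
outer loop
vertex 1.44 -2.721 1.088
vertex 3.034 -2.618 0.592
vertex 1.725 -2.264 1.364
endloop
endfacet
facet normal -0.840 0.225 0.494
outer loop
vertex 1.44 -2.721 1.088
vertex 1.725 -2.264 1.364
vertex 1.385 -2.043 0.686
endloop
endfacet

endsolid
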